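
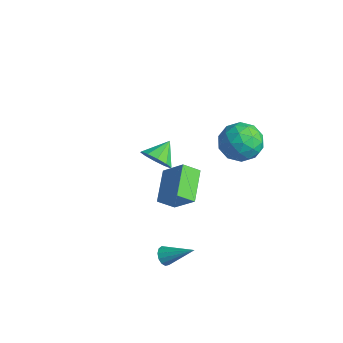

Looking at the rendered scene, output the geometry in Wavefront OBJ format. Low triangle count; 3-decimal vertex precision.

v -3.453 1.996 -1.545
v -2.544 2.025 -1.209
v -3.767 3.124 -0.795
v -2.566 2.353 -1.71
v -2.928 2.544 -2.149
v -3.49 2.526 -2.357
v -4.038 2.306 -2.254
v -4.363 1.967 -1.881
v -4.34 1.64 -1.379
v -3.979 1.448 -0.941
v -3.417 1.466 -0.733
v -2.869 1.687 -0.835
v 1.447 3.969 4.021
v 2.603 3.863 4.358
v 1.657 2.437 2.822
v 2.813 2.331 3.159
v 1.929 2.074 3.943
v 1.799 3.021 4.684
v 2.461 3.279 2.496
v 2.331 4.226 3.237
v 3.23 3.437 3.416
v 2.901 2.692 4.31
v 1.359 3.608 2.87
v 1.03 2.863 3.764
v 2.006 4.05 4.295
v 2.254 2.25 2.885
v 1.734 2.098 3.346
v 2.413 2.036 3.544
v 1.534 3.555 4.486
v 2.213 3.493 4.684
v 1.817 2.442 4.44
v 2.047 2.807 2.496
v 2.726 2.745 2.694
v 1.847 4.264 3.636
v 2.526 4.202 3.834
v 2.443 3.858 2.74
v 3.055 3.738 3.939
v 3.178 2.837 3.235
v 2.971 3.395 2.845
v 2.895 3.951 3.28
v 2.861 3.3 4.465
v 2.985 2.4 3.76
v 2.465 2.249 4.221
v 2.388 2.805 4.656
v 3.23 3.05 3.911
v 1.275 3.9 3.42
v 1.399 3 2.715
v 1.872 3.495 2.524
v 1.795 4.051 2.959
v 1.082 3.463 3.945
v 1.205 2.562 3.241
v 1.365 2.349 3.9
v 1.289 2.905 4.335
v 1.03 3.25 3.269
v 2.776 -1.924 -2.17
v 2.94 -1.645 -2.639
v 3.984 -1.016 -1.21
v 2.704 -1.471 -2.508
v 2.492 -1.44 -2.269
v 2.369 -1.563 -1.999
v 2.376 -1.801 -1.783
v 2.51 -2.078 -1.69
v 2.728 -2.305 -1.749
v 2.962 -2.412 -1.942
v 3.137 -2.364 -2.207
v 3.197 -2.176 -2.46
v 3.123 -1.908 -2.622
v -1.703 1.206 -0.644
v -0.526 1.601 0.576
v -1.304 2.004 -1.287
v -0.128 2.399 -0.067
v -0.432 -0.079 -1.453
v 0.744 0.316 -0.233
v -0.034 0.719 -2.096
v 1.143 1.114 -0.876
f 2 1 4
f 2 4 3
f 4 1 5
f 4 5 3
f 5 1 6
f 5 6 3
f 6 1 7
f 6 7 3
f 7 1 8
f 7 8 3
f 8 1 9
f 8 9 3
f 9 1 10
f 9 10 3
f 10 1 11
f 10 11 3
f 11 1 12
f 11 12 3
f 12 1 2
f 12 2 3
f 13 50 29
f 50 24 53
f 29 53 18
f 50 53 29
f 13 29 25
f 29 18 30
f 25 30 14
f 29 30 25
f 13 25 34
f 25 14 35
f 34 35 20
f 25 35 34
f 13 34 46
f 34 20 49
f 46 49 23
f 34 49 46
f 13 46 50
f 46 23 54
f 50 54 24
f 46 54 50
f 14 30 41
f 30 18 44
f 41 44 22
f 30 44 41
f 18 53 31
f 53 24 52
f 31 52 17
f 53 52 31
f 24 54 51
f 54 23 47
f 51 47 15
f 54 47 51
f 23 49 48
f 49 20 36
f 48 36 19
f 49 36 48
f 20 35 40
f 35 14 37
f 40 37 21
f 35 37 40
f 16 42 28
f 42 22 43
f 28 43 17
f 42 43 28
f 16 28 26
f 28 17 27
f 26 27 15
f 28 27 26
f 16 26 33
f 26 15 32
f 33 32 19
f 26 32 33
f 16 33 38
f 33 19 39
f 38 39 21
f 33 39 38
f 16 38 42
f 38 21 45
f 42 45 22
f 38 45 42
f 17 43 31
f 43 22 44
f 31 44 18
f 43 44 31
f 15 27 51
f 27 17 52
f 51 52 24
f 27 52 51
f 19 32 48
f 32 15 47
f 48 47 23
f 32 47 48
f 21 39 40
f 39 19 36
f 40 36 20
f 39 36 40
f 22 45 41
f 45 21 37
f 41 37 14
f 45 37 41
f 56 55 58
f 56 58 57
f 58 55 59
f 58 59 57
f 59 55 60
f 59 60 57
f 60 55 61
f 60 61 57
f 61 55 62
f 61 62 57
f 62 55 63
f 62 63 57
f 63 55 64
f 63 64 57
f 64 55 65
f 64 65 57
f 65 55 66
f 65 66 57
f 66 55 67
f 66 67 57
f 67 55 56
f 67 56 57
f 69 71 68
f 72 69 68
f 68 71 70
f 70 72 68
f 69 75 71
f 73 69 72
f 73 75 69
f 71 75 70
f 74 72 70
f 70 75 74
f 74 73 72
f 75 73 74



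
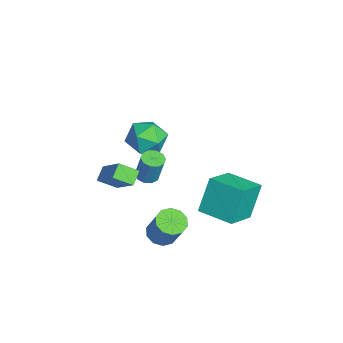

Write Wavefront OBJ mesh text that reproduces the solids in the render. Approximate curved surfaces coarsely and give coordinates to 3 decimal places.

v 1.551 -4.746 2.622
v 0.929 -4.377 3.106
v 1.683 -3.785 2.061
v 1.061 -3.417 2.545
v 3.019 -4.123 4.035
v 2.397 -3.755 4.519
v 3.151 -3.163 3.474
v 2.529 -2.794 3.958
v 0.886 -2.234 2.174
v 1.458 -2.458 2.09
v 1.785 -2.191 3.602
v 1.214 -1.966 3.686
v 1.468 -2.081 2.021
v 1.795 -1.814 3.533
v 1.255 -1.763 2.011
v 1.582 -1.495 3.523
v 0.902 -1.624 2.063
v 1.229 -1.356 3.575
v 0.542 -1.718 2.157
v 0.87 -1.451 3.669
v 0.315 -2.009 2.258
v 0.642 -1.742 3.77
v 0.305 -2.386 2.327
v 0.632 -2.119 3.839
v 0.518 -2.705 2.337
v 0.845 -2.437 3.849
v 0.871 -2.844 2.285
v 1.198 -2.576 3.797
v 1.23 -2.749 2.191
v 1.558 -2.482 3.703
v 1.458 -1.592 -1.941
v 2.039 -1.162 -2.349
v 2.923 -0.798 -0.707
v 2.342 -1.228 -0.299
v 1.664 -0.838 -2.219
v 2.548 -0.473 -0.577
v 1.21 -0.801 -1.983
v 2.094 -0.437 -0.341
v 0.851 -1.067 -1.731
v 1.735 -0.703 -0.089
v 0.724 -1.533 -1.559
v 1.608 -1.169 0.083
v 0.877 -2.022 -1.533
v 1.761 -1.658 0.109
v 1.252 -2.347 -1.663
v 2.136 -1.982 -0.021
v 1.706 -2.383 -1.899
v 2.59 -2.019 -0.257
v 2.065 -2.117 -2.151
v 2.949 -1.753 -0.509
v 2.192 -1.651 -2.323
v 3.076 -1.287 -0.681
v -4.56 -1.085 0.286
v -3.365 -1.057 0.195
v -4.415 -2.283 1.805
v -3.22 -2.255 1.714
v -3.818 -1.278 2.068
v -3.907 -0.538 1.13
v -3.873 -2.802 0.87
v -3.962 -2.062 -0.068
v -2.94 -2.118 0.556
v -2.906 -1.176 1.296
v -4.874 -2.164 0.704
v -4.84 -1.222 1.444
v -0.496 1.483 -1.867
v -1.167 2.152 0.019
v 0.774 2.948 -1.934
v 0.103 3.617 -0.049
v 0.937 0.283 -0.931
v 0.266 0.952 0.954
v 2.207 1.748 -0.999
v 1.536 2.417 0.887
f 2 4 1
f 5 2 1
f 1 4 3
f 3 5 1
f 2 8 4
f 6 2 5
f 6 8 2
f 4 8 3
f 7 5 3
f 3 8 7
f 7 6 5
f 8 6 7
f 10 9 13
f 10 13 11
f 11 13 14
f 11 14 12
f 13 9 15
f 13 15 14
f 14 15 16
f 14 16 12
f 15 9 17
f 15 17 16
f 16 17 18
f 16 18 12
f 17 9 19
f 17 19 18
f 18 19 20
f 18 20 12
f 19 9 21
f 19 21 20
f 20 21 22
f 20 22 12
f 21 9 23
f 21 23 22
f 22 23 24
f 22 24 12
f 23 9 25
f 23 25 24
f 24 25 26
f 24 26 12
f 25 9 27
f 25 27 26
f 26 27 28
f 26 28 12
f 27 9 29
f 27 29 28
f 28 29 30
f 28 30 12
f 29 9 10
f 29 10 30
f 30 10 11
f 30 11 12
f 32 31 35
f 32 35 33
f 33 35 36
f 33 36 34
f 35 31 37
f 35 37 36
f 36 37 38
f 36 38 34
f 37 31 39
f 37 39 38
f 38 39 40
f 38 40 34
f 39 31 41
f 39 41 40
f 40 41 42
f 40 42 34
f 41 31 43
f 41 43 42
f 42 43 44
f 42 44 34
f 43 31 45
f 43 45 44
f 44 45 46
f 44 46 34
f 45 31 47
f 45 47 46
f 46 47 48
f 46 48 34
f 47 31 49
f 47 49 48
f 48 49 50
f 48 50 34
f 49 31 51
f 49 51 50
f 50 51 52
f 50 52 34
f 51 31 32
f 51 32 52
f 52 32 33
f 52 33 34
f 53 64 58
f 53 58 54
f 53 54 60
f 53 60 63
f 53 63 64
f 54 58 62
f 58 64 57
f 64 63 55
f 63 60 59
f 60 54 61
f 56 62 57
f 56 57 55
f 56 55 59
f 56 59 61
f 56 61 62
f 57 62 58
f 55 57 64
f 59 55 63
f 61 59 60
f 62 61 54
f 66 68 65
f 69 66 65
f 65 68 67
f 67 69 65
f 66 72 68
f 70 66 69
f 70 72 66
f 68 72 67
f 71 69 67
f 67 72 71
f 71 70 69
f 72 70 71



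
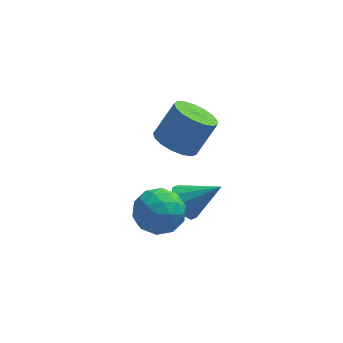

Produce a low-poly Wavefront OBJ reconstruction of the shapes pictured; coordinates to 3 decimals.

v 1.65 0.315 -3.486
v 2.228 -0.535 -3.546
v 3.129 -0.025 -2.073
v 2.55 0.825 -2.014
v 2.478 -0.203 -3.813
v 3.378 0.306 -2.34
v 2.537 0.247 -4.005
v 3.437 0.756 -2.532
v 2.393 0.712 -4.078
v 3.294 1.222 -2.606
v 2.079 1.087 -4.016
v 2.979 1.597 -2.543
v 1.667 1.285 -3.832
v 2.567 1.795 -2.359
v 1.25 1.261 -3.569
v 2.151 1.771 -2.097
v 0.925 1.02 -3.287
v 1.826 1.53 -1.815
v 0.767 0.618 -3.051
v 1.667 1.127 -1.578
v 0.81 0.146 -2.914
v 1.711 0.656 -1.442
v 1.046 -0.287 -2.909
v 1.946 0.223 -1.436
v 1.42 -0.582 -3.036
v 2.321 -0.072 -1.563
v 1.847 -0.671 -3.266
v 2.747 -0.162 -1.793
v -0.138 -3.328 -3.951
v 0.899 -3.094 -4.35
v 0.561 -4.686 -2.93
v 1.598 -4.452 -3.329
v 1.079 -3.72 -2.632
v 0.647 -2.881 -3.264
v 0.813 -4.899 -4.016
v 0.381 -4.06 -4.648
v 1.487 -4.065 -4.39
v 1.651 -3.336 -3.535
v -0.191 -4.444 -3.745
v -0.027 -3.715 -2.89
v 0.319 -3.092 -4.241
v 1.141 -4.688 -3.039
v 0.836 -4.258 -2.63
v 1.446 -4.12 -2.865
v 0.171 -2.967 -3.602
v 0.78 -2.829 -3.836
v 0.887 -3.197 -2.827
v 0.68 -4.951 -3.444
v 1.289 -4.813 -3.678
v 0.014 -3.66 -4.415
v 0.624 -3.522 -4.65
v 0.573 -4.583 -4.453
v 1.274 -3.525 -4.499
v 1.685 -4.323 -3.898
v 1.224 -4.586 -4.302
v 0.969 -4.093 -4.673
v 1.371 -3.097 -3.996
v 1.782 -3.895 -3.395
v 1.477 -3.465 -2.986
v 1.223 -2.971 -3.357
v 1.716 -3.667 -4.019
v -0.322 -3.885 -3.885
v 0.089 -4.683 -3.284
v 0.237 -4.809 -3.923
v -0.017 -4.315 -4.294
v -0.225 -3.457 -3.382
v 0.186 -4.255 -2.781
v 0.491 -3.687 -2.607
v 0.236 -3.194 -2.978
v -0.256 -4.113 -3.261
v 1.804 -2.907 -4.185
v 2.213 -2.289 -4.659
v 3.256 -3.033 -3.095
v 1.937 -2.041 -4.262
v 1.609 -2.123 -3.836
v 1.356 -2.505 -3.543
v 1.274 -3.041 -3.495
v 1.395 -3.526 -3.711
v 1.671 -3.774 -4.108
v 1.999 -3.691 -4.534
v 2.251 -3.309 -4.827
v 2.333 -2.774 -4.875
f 2 1 5
f 2 5 3
f 3 5 6
f 3 6 4
f 5 1 7
f 5 7 6
f 6 7 8
f 6 8 4
f 7 1 9
f 7 9 8
f 8 9 10
f 8 10 4
f 9 1 11
f 9 11 10
f 10 11 12
f 10 12 4
f 11 1 13
f 11 13 12
f 12 13 14
f 12 14 4
f 13 1 15
f 13 15 14
f 14 15 16
f 14 16 4
f 15 1 17
f 15 17 16
f 16 17 18
f 16 18 4
f 17 1 19
f 17 19 18
f 18 19 20
f 18 20 4
f 19 1 21
f 19 21 20
f 20 21 22
f 20 22 4
f 21 1 23
f 21 23 22
f 22 23 24
f 22 24 4
f 23 1 25
f 23 25 24
f 24 25 26
f 24 26 4
f 25 1 27
f 25 27 26
f 26 27 28
f 26 28 4
f 27 1 2
f 27 2 28
f 28 2 3
f 28 3 4
f 29 66 45
f 66 40 69
f 45 69 34
f 66 69 45
f 29 45 41
f 45 34 46
f 41 46 30
f 45 46 41
f 29 41 50
f 41 30 51
f 50 51 36
f 41 51 50
f 29 50 62
f 50 36 65
f 62 65 39
f 50 65 62
f 29 62 66
f 62 39 70
f 66 70 40
f 62 70 66
f 30 46 57
f 46 34 60
f 57 60 38
f 46 60 57
f 34 69 47
f 69 40 68
f 47 68 33
f 69 68 47
f 40 70 67
f 70 39 63
f 67 63 31
f 70 63 67
f 39 65 64
f 65 36 52
f 64 52 35
f 65 52 64
f 36 51 56
f 51 30 53
f 56 53 37
f 51 53 56
f 32 58 44
f 58 38 59
f 44 59 33
f 58 59 44
f 32 44 42
f 44 33 43
f 42 43 31
f 44 43 42
f 32 42 49
f 42 31 48
f 49 48 35
f 42 48 49
f 32 49 54
f 49 35 55
f 54 55 37
f 49 55 54
f 32 54 58
f 54 37 61
f 58 61 38
f 54 61 58
f 33 59 47
f 59 38 60
f 47 60 34
f 59 60 47
f 31 43 67
f 43 33 68
f 67 68 40
f 43 68 67
f 35 48 64
f 48 31 63
f 64 63 39
f 48 63 64
f 37 55 56
f 55 35 52
f 56 52 36
f 55 52 56
f 38 61 57
f 61 37 53
f 57 53 30
f 61 53 57
f 72 71 74
f 72 74 73
f 74 71 75
f 74 75 73
f 75 71 76
f 75 76 73
f 76 71 77
f 76 77 73
f 77 71 78
f 77 78 73
f 78 71 79
f 78 79 73
f 79 71 80
f 79 80 73
f 80 71 81
f 80 81 73
f 81 71 82
f 81 82 73
f 82 71 72
f 82 72 73



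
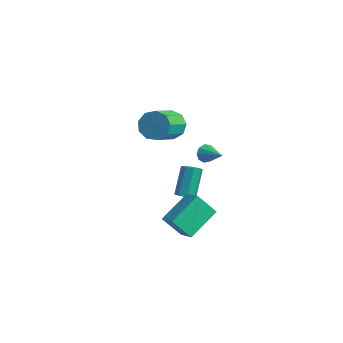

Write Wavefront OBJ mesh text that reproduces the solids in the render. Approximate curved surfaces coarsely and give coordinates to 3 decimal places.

v -1.471 1.812 1.657
v -1.276 1.547 1.144
v -0.169 1.908 2.103
v -1.29 1.961 1.094
v -1.388 2.306 1.308
v -1.526 2.419 1.686
v -1.638 2.249 2.05
v -1.672 1.874 2.23
v -1.612 1.47 2.142
v -1.487 1.227 1.828
v -1.354 1.257 1.433
v -4.342 1.526 2.555
v -4.019 2.072 3.289
v -3.275 0.521 4.118
v -3.598 -0.026 3.385
v -4.63 1.851 3.423
v -3.886 0.3 4.252
v -5.106 1.478 3.151
v -4.362 -0.074 3.98
v -5.225 1.127 2.601
v -4.481 -0.425 3.43
v -4.93 0.962 2.029
v -4.187 -0.589 2.858
v -4.361 1.062 1.704
v -3.617 -0.49 2.533
v -3.782 1.378 1.777
v -3.038 -0.173 2.606
v -3.466 1.764 2.215
v -2.722 0.212 3.044
v -3.559 2.038 2.812
v -2.815 0.486 3.641
v 1.396 -1.543 1.138
v 1.681 -1.079 1.007
v 1.23 -0.354 2.591
v 0.944 -0.817 2.722
v 1.272 -1.06 0.882
v 0.82 -0.335 2.466
v 0.935 -1.324 0.907
v 0.483 -0.599 2.491
v 0.868 -1.716 1.067
v 0.416 -0.991 2.651
v 1.11 -2.006 1.269
v 0.659 -1.281 2.853
v 1.52 -2.025 1.394
v 1.068 -1.3 2.978
v 1.857 -1.761 1.369
v 1.405 -1.036 2.953
v 1.924 -1.369 1.209
v 1.472 -0.644 2.793
v 1.937 -3.346 0.395
v 1.65 -1.604 1.457
v 2.437 -2.534 -0.801
v 2.151 -0.792 0.26
v 2.909 -3.408 0.76
v 2.623 -1.666 1.821
v 3.41 -2.596 -0.437
v 3.123 -0.854 0.625
f 2 1 4
f 2 4 3
f 4 1 5
f 4 5 3
f 5 1 6
f 5 6 3
f 6 1 7
f 6 7 3
f 7 1 8
f 7 8 3
f 8 1 9
f 8 9 3
f 9 1 10
f 9 10 3
f 10 1 11
f 10 11 3
f 11 1 2
f 11 2 3
f 13 12 16
f 13 16 14
f 14 16 17
f 14 17 15
f 16 12 18
f 16 18 17
f 17 18 19
f 17 19 15
f 18 12 20
f 18 20 19
f 19 20 21
f 19 21 15
f 20 12 22
f 20 22 21
f 21 22 23
f 21 23 15
f 22 12 24
f 22 24 23
f 23 24 25
f 23 25 15
f 24 12 26
f 24 26 25
f 25 26 27
f 25 27 15
f 26 12 28
f 26 28 27
f 27 28 29
f 27 29 15
f 28 12 30
f 28 30 29
f 29 30 31
f 29 31 15
f 30 12 13
f 30 13 31
f 31 13 14
f 31 14 15
f 33 32 36
f 33 36 34
f 34 36 37
f 34 37 35
f 36 32 38
f 36 38 37
f 37 38 39
f 37 39 35
f 38 32 40
f 38 40 39
f 39 40 41
f 39 41 35
f 40 32 42
f 40 42 41
f 41 42 43
f 41 43 35
f 42 32 44
f 42 44 43
f 43 44 45
f 43 45 35
f 44 32 46
f 44 46 45
f 45 46 47
f 45 47 35
f 46 32 48
f 46 48 47
f 47 48 49
f 47 49 35
f 48 32 33
f 48 33 49
f 49 33 34
f 49 34 35
f 51 53 50
f 54 51 50
f 50 53 52
f 52 54 50
f 51 57 53
f 55 51 54
f 55 57 51
f 53 57 52
f 56 54 52
f 52 57 56
f 56 55 54
f 57 55 56



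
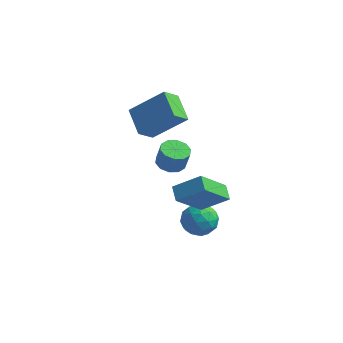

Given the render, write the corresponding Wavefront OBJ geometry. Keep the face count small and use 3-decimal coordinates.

v 2.075 -1.006 -0.023
v 1.471 -2.336 1.472
v 3.243 -0.588 0.82
v 2.64 -1.918 2.315
v 2.52 -1.582 -0.355
v 1.917 -2.912 1.14
v 3.689 -1.164 0.488
v 3.085 -2.494 1.983
v -0.902 2.543 -1.549
v -0.184 2.572 -1.728
v 0.079 2.567 -0.67
v -0.638 2.537 -0.491
v -0.338 3.001 -1.687
v -0.074 2.996 -0.63
v -0.706 3.255 -1.594
v -0.443 3.25 -0.536
v -1.15 3.237 -1.483
v -0.886 3.231 -0.426
v -1.499 2.954 -1.398
v -1.235 2.948 -0.34
v -1.619 2.513 -1.37
v -1.356 2.508 -0.312
v -1.466 2.084 -1.41
v -1.202 2.079 -0.353
v -1.097 1.83 -1.504
v -0.834 1.825 -0.446
v -0.654 1.849 -1.614
v -0.39 1.843 -0.557
v -0.305 2.132 -1.7
v -0.041 2.126 -0.642
v 2.11 -0.011 -1.829
v 2.764 -0.491 -2.251
v 1.496 -1.269 -1.349
v 2.15 -1.749 -1.771
v 2.357 -1.239 -1.041
v 2.736 -0.461 -1.337
v 1.524 -1.299 -2.263
v 1.903 -0.521 -2.559
v 2.402 -1.287 -2.519
v 2.917 -1.25 -1.764
v 1.343 -0.51 -1.836
v 1.858 -0.473 -1.081
v 2.491 -0.14 -2.082
v 1.769 -1.62 -1.518
v 1.891 -1.32 -1.089
v 2.275 -1.602 -1.337
v 2.474 -0.123 -1.545
v 2.859 -0.405 -1.793
v 2.62 -0.845 -1.082
v 1.401 -1.355 -1.807
v 1.786 -1.637 -2.055
v 1.985 -0.158 -2.263
v 2.369 -0.44 -2.511
v 1.64 -0.915 -2.518
v 2.662 -0.89 -2.488
v 2.302 -1.63 -2.206
v 1.934 -1.365 -2.495
v 2.157 -0.908 -2.669
v 2.965 -0.869 -2.044
v 2.604 -1.608 -1.762
v 2.726 -1.309 -1.333
v 2.949 -0.851 -1.507
v 2.752 -1.337 -2.202
v 1.656 -0.152 -1.838
v 1.295 -0.891 -1.556
v 1.311 -0.909 -2.093
v 1.534 -0.451 -2.267
v 1.958 -0.13 -1.394
v 1.598 -0.87 -1.112
v 2.103 -0.852 -0.931
v 2.326 -0.395 -1.105
v 1.508 -0.423 -1.398
v -2.389 2.219 0.28
v -3.38 3.231 0.908
v -2.045 3.025 -0.48
v -3.037 4.038 0.148
v -0.863 2.862 1.652
v -1.855 3.875 2.28
v -0.52 3.669 0.892
v -1.511 4.681 1.52
f 2 4 1
f 5 2 1
f 1 4 3
f 3 5 1
f 2 8 4
f 6 2 5
f 6 8 2
f 4 8 3
f 7 5 3
f 3 8 7
f 7 6 5
f 8 6 7
f 10 9 13
f 10 13 11
f 11 13 14
f 11 14 12
f 13 9 15
f 13 15 14
f 14 15 16
f 14 16 12
f 15 9 17
f 15 17 16
f 16 17 18
f 16 18 12
f 17 9 19
f 17 19 18
f 18 19 20
f 18 20 12
f 19 9 21
f 19 21 20
f 20 21 22
f 20 22 12
f 21 9 23
f 21 23 22
f 22 23 24
f 22 24 12
f 23 9 25
f 23 25 24
f 24 25 26
f 24 26 12
f 25 9 27
f 25 27 26
f 26 27 28
f 26 28 12
f 27 9 29
f 27 29 28
f 28 29 30
f 28 30 12
f 29 9 10
f 29 10 30
f 30 10 11
f 30 11 12
f 31 68 47
f 68 42 71
f 47 71 36
f 68 71 47
f 31 47 43
f 47 36 48
f 43 48 32
f 47 48 43
f 31 43 52
f 43 32 53
f 52 53 38
f 43 53 52
f 31 52 64
f 52 38 67
f 64 67 41
f 52 67 64
f 31 64 68
f 64 41 72
f 68 72 42
f 64 72 68
f 32 48 59
f 48 36 62
f 59 62 40
f 48 62 59
f 36 71 49
f 71 42 70
f 49 70 35
f 71 70 49
f 42 72 69
f 72 41 65
f 69 65 33
f 72 65 69
f 41 67 66
f 67 38 54
f 66 54 37
f 67 54 66
f 38 53 58
f 53 32 55
f 58 55 39
f 53 55 58
f 34 60 46
f 60 40 61
f 46 61 35
f 60 61 46
f 34 46 44
f 46 35 45
f 44 45 33
f 46 45 44
f 34 44 51
f 44 33 50
f 51 50 37
f 44 50 51
f 34 51 56
f 51 37 57
f 56 57 39
f 51 57 56
f 34 56 60
f 56 39 63
f 60 63 40
f 56 63 60
f 35 61 49
f 61 40 62
f 49 62 36
f 61 62 49
f 33 45 69
f 45 35 70
f 69 70 42
f 45 70 69
f 37 50 66
f 50 33 65
f 66 65 41
f 50 65 66
f 39 57 58
f 57 37 54
f 58 54 38
f 57 54 58
f 40 63 59
f 63 39 55
f 59 55 32
f 63 55 59
f 74 76 73
f 77 74 73
f 73 76 75
f 75 77 73
f 74 80 76
f 78 74 77
f 78 80 74
f 76 80 75
f 79 77 75
f 75 80 79
f 79 78 77
f 80 78 79



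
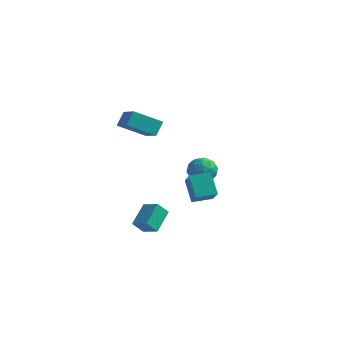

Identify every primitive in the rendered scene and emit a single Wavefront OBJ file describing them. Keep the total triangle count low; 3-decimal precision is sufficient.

v -0.035 -0.318 -1.761
v 0.749 -1.173 -0.779
v -0.83 0.314 -0.576
v -0.046 -0.542 0.406
v 0.806 0.562 -1.666
v 1.59 -0.294 -0.684
v 0.011 1.193 -0.481
v 0.795 0.338 0.501
v -1.662 -2.371 -2.934
v -1.76 -1.028 -2.069
v -2.69 -2.185 -3.339
v -2.787 -0.842 -2.474
v -1.273 -1.858 -3.686
v -1.37 -0.515 -2.821
v -2.3 -1.672 -4.091
v -2.398 -0.329 -3.226
v -4.064 -1.486 3.637
v -4.03 -0.829 4.417
v -2.843 -0.479 2.737
v -2.81 0.177 3.517
v -2.87 -2.337 4.303
v -2.837 -1.681 5.083
v -1.65 -1.331 3.403
v -1.616 -0.674 4.183
v -1.251 1.754 0.194
v -0.54 2.339 0.283
v -0.46 0.941 -0.783
v 0.251 1.526 -0.694
v 0.014 0.975 0.011
v -0.475 1.477 0.614
v -0.525 1.803 -1.114
v -1.014 2.305 -0.511
v -0.091 2.369 -0.525
v 0.242 1.857 0.17
v -1.242 1.423 -0.67
v -0.909 0.911 0.025
v -0.965 2.118 0.324
v -0.035 1.162 -0.824
v -0.174 0.838 -0.41
v 0.244 1.182 -0.358
v -0.927 1.611 0.519
v -0.509 1.955 0.572
v -0.183 1.153 0.411
v -0.491 1.325 -1.072
v -0.073 1.669 -1.019
v -1.244 2.098 -0.142
v -0.826 2.442 -0.09
v -0.817 2.127 -0.911
v -0.283 2.479 -0.098
v 0.182 2.001 -0.673
v -0.274 2.164 -0.92
v -0.562 2.459 -0.565
v -0.087 2.179 0.31
v 0.378 1.701 -0.264
v 0.238 1.377 0.15
v -0.049 1.672 0.505
v 0.177 2.196 -0.165
v -1.378 1.579 -0.236
v -0.913 1.101 -0.81
v -0.951 1.608 -1.005
v -1.238 1.903 -0.65
v -1.182 1.279 0.173
v -0.717 0.801 -0.402
v -0.438 0.821 0.065
v -0.726 1.116 0.42
v -1.177 1.084 -0.335
f 2 4 1
f 5 2 1
f 1 4 3
f 3 5 1
f 2 8 4
f 6 2 5
f 6 8 2
f 4 8 3
f 7 5 3
f 3 8 7
f 7 6 5
f 8 6 7
f 10 12 9
f 13 10 9
f 9 12 11
f 11 13 9
f 10 16 12
f 14 10 13
f 14 16 10
f 12 16 11
f 15 13 11
f 11 16 15
f 15 14 13
f 16 14 15
f 18 20 17
f 21 18 17
f 17 20 19
f 19 21 17
f 18 24 20
f 22 18 21
f 22 24 18
f 20 24 19
f 23 21 19
f 19 24 23
f 23 22 21
f 24 22 23
f 25 62 41
f 62 36 65
f 41 65 30
f 62 65 41
f 25 41 37
f 41 30 42
f 37 42 26
f 41 42 37
f 25 37 46
f 37 26 47
f 46 47 32
f 37 47 46
f 25 46 58
f 46 32 61
f 58 61 35
f 46 61 58
f 25 58 62
f 58 35 66
f 62 66 36
f 58 66 62
f 26 42 53
f 42 30 56
f 53 56 34
f 42 56 53
f 30 65 43
f 65 36 64
f 43 64 29
f 65 64 43
f 36 66 63
f 66 35 59
f 63 59 27
f 66 59 63
f 35 61 60
f 61 32 48
f 60 48 31
f 61 48 60
f 32 47 52
f 47 26 49
f 52 49 33
f 47 49 52
f 28 54 40
f 54 34 55
f 40 55 29
f 54 55 40
f 28 40 38
f 40 29 39
f 38 39 27
f 40 39 38
f 28 38 45
f 38 27 44
f 45 44 31
f 38 44 45
f 28 45 50
f 45 31 51
f 50 51 33
f 45 51 50
f 28 50 54
f 50 33 57
f 54 57 34
f 50 57 54
f 29 55 43
f 55 34 56
f 43 56 30
f 55 56 43
f 27 39 63
f 39 29 64
f 63 64 36
f 39 64 63
f 31 44 60
f 44 27 59
f 60 59 35
f 44 59 60
f 33 51 52
f 51 31 48
f 52 48 32
f 51 48 52
f 34 57 53
f 57 33 49
f 53 49 26
f 57 49 53



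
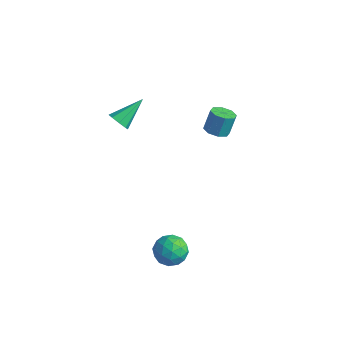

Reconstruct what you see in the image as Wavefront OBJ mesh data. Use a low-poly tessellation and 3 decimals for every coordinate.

v -0.61 3.594 0.703
v -0.028 3.11 0.893
v -0.009 3.642 2.187
v -0.59 4.126 1.997
v 0.169 3.63 0.676
v 0.189 4.162 1.971
v -0.09 4.129 0.475
v -0.07 4.661 1.769
v -0.654 4.314 0.407
v -0.634 4.847 1.702
v -1.191 4.078 0.513
v -1.172 4.61 1.807
v -1.389 3.558 0.729
v -1.369 4.09 2.024
v -1.13 3.059 0.931
v -1.11 3.591 2.225
v -0.566 2.873 0.998
v -0.546 3.406 2.293
v 2.876 -2.669 -2.193
v 3.741 -3.163 -2.495
v 1.939 -3.837 -2.965
v 2.804 -4.331 -3.267
v 2.537 -4.317 -2.261
v 3.116 -3.595 -1.784
v 2.564 -3.405 -3.676
v 3.143 -2.683 -3.199
v 3.548 -3.618 -3.411
v 3.531 -4.182 -2.537
v 2.149 -2.818 -2.923
v 2.132 -3.382 -2.049
v 3.39 -2.813 -2.277
v 2.29 -4.187 -3.183
v 2.132 -4.178 -2.592
v 2.641 -4.469 -2.769
v 3.023 -3.067 -1.859
v 3.531 -3.358 -2.036
v 2.824 -4.036 -1.898
v 2.149 -3.642 -3.424
v 2.657 -3.933 -3.601
v 3.039 -2.531 -2.691
v 3.548 -2.822 -2.868
v 2.856 -2.964 -3.562
v 3.786 -3.371 -2.992
v 3.235 -4.058 -3.446
v 3.094 -3.513 -3.687
v 3.435 -3.089 -3.406
v 3.776 -3.703 -2.478
v 3.225 -4.389 -2.932
v 3.068 -4.381 -2.34
v 3.408 -3.957 -2.06
v 3.663 -3.97 -3.017
v 2.455 -2.611 -2.528
v 1.904 -3.297 -2.982
v 2.272 -3.043 -3.4
v 2.612 -2.619 -3.12
v 2.445 -2.942 -2.014
v 1.894 -3.629 -2.468
v 2.245 -3.911 -2.054
v 2.586 -3.487 -1.773
v 2.017 -3.03 -2.443
v -3.931 -0.862 2.27
v -3.22 -0.974 2.3
v -3.709 0.842 3.37
v -3.369 -0.672 1.863
v -3.846 -0.482 1.664
v -4.374 -0.514 1.821
v -4.642 -0.75 2.241
v -4.494 -1.051 2.678
v -4.016 -1.242 2.876
v -3.489 -1.21 2.719
f 2 1 5
f 2 5 3
f 3 5 6
f 3 6 4
f 5 1 7
f 5 7 6
f 6 7 8
f 6 8 4
f 7 1 9
f 7 9 8
f 8 9 10
f 8 10 4
f 9 1 11
f 9 11 10
f 10 11 12
f 10 12 4
f 11 1 13
f 11 13 12
f 12 13 14
f 12 14 4
f 13 1 15
f 13 15 14
f 14 15 16
f 14 16 4
f 15 1 17
f 15 17 16
f 16 17 18
f 16 18 4
f 17 1 2
f 17 2 18
f 18 2 3
f 18 3 4
f 19 56 35
f 56 30 59
f 35 59 24
f 56 59 35
f 19 35 31
f 35 24 36
f 31 36 20
f 35 36 31
f 19 31 40
f 31 20 41
f 40 41 26
f 31 41 40
f 19 40 52
f 40 26 55
f 52 55 29
f 40 55 52
f 19 52 56
f 52 29 60
f 56 60 30
f 52 60 56
f 20 36 47
f 36 24 50
f 47 50 28
f 36 50 47
f 24 59 37
f 59 30 58
f 37 58 23
f 59 58 37
f 30 60 57
f 60 29 53
f 57 53 21
f 60 53 57
f 29 55 54
f 55 26 42
f 54 42 25
f 55 42 54
f 26 41 46
f 41 20 43
f 46 43 27
f 41 43 46
f 22 48 34
f 48 28 49
f 34 49 23
f 48 49 34
f 22 34 32
f 34 23 33
f 32 33 21
f 34 33 32
f 22 32 39
f 32 21 38
f 39 38 25
f 32 38 39
f 22 39 44
f 39 25 45
f 44 45 27
f 39 45 44
f 22 44 48
f 44 27 51
f 48 51 28
f 44 51 48
f 23 49 37
f 49 28 50
f 37 50 24
f 49 50 37
f 21 33 57
f 33 23 58
f 57 58 30
f 33 58 57
f 25 38 54
f 38 21 53
f 54 53 29
f 38 53 54
f 27 45 46
f 45 25 42
f 46 42 26
f 45 42 46
f 28 51 47
f 51 27 43
f 47 43 20
f 51 43 47
f 62 61 64
f 62 64 63
f 64 61 65
f 64 65 63
f 65 61 66
f 65 66 63
f 66 61 67
f 66 67 63
f 67 61 68
f 67 68 63
f 68 61 69
f 68 69 63
f 69 61 70
f 69 70 63
f 70 61 62
f 70 62 63



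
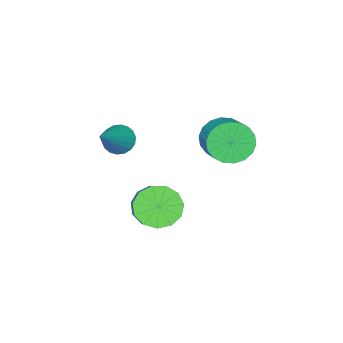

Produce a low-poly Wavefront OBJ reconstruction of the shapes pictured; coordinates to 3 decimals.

v 1.514 -3.626 2.424
v 1.993 -3.984 1.989
v 3.146 -3.134 3.816
v 2.002 -3.677 1.87
v 1.914 -3.36 1.861
v 1.747 -3.096 1.964
v 1.533 -2.936 2.158
v 1.316 -2.913 2.404
v 1.138 -3.032 2.655
v 1.035 -3.268 2.86
v 1.026 -3.575 2.979
v 1.114 -3.892 2.988
v 1.282 -4.157 2.885
v 1.495 -4.316 2.691
v 1.712 -4.339 2.445
v 1.89 -4.221 2.194
v 0.18 -2.83 -2.249
v 1.012 -2.902 -2.901
v 2.093 -1.802 -1.643
v 1.26 -1.73 -0.991
v 0.709 -2.414 -3.068
v 1.79 -1.314 -1.81
v 0.239 -2.059 -2.974
v 1.32 -0.959 -1.716
v -0.251 -1.948 -2.65
v 0.83 -0.848 -1.392
v -0.604 -2.117 -2.199
v 0.477 -1.018 -0.941
v -0.708 -2.513 -1.764
v 0.373 -1.413 -0.506
v -0.53 -3.009 -1.482
v 0.551 -1.909 -0.224
v -0.127 -3.448 -1.445
v 0.954 -2.349 -0.187
v 0.373 -3.691 -1.662
v 1.454 -2.592 -0.404
v 0.812 -3.661 -2.066
v 1.893 -2.561 -0.808
v 1.05 -3.366 -2.528
v 2.131 -2.267 -1.27
v -2.874 -1.732 0.937
v -2.379 -2.47 1.516
v -1.592 -1.407 2.201
v -2.086 -0.668 1.623
v -2.102 -2.431 1.136
v -1.315 -1.367 1.821
v -1.977 -2.253 0.717
v -1.19 -1.19 1.402
v -2.03 -1.972 0.342
v -1.243 -0.909 1.027
v -2.25 -1.644 0.085
v -1.463 -0.58 0.77
v -2.594 -1.333 -0.004
v -1.806 -0.269 0.681
v -2.992 -1.101 0.094
v -2.205 -0.037 0.779
v -3.368 -0.993 0.359
v -2.581 0.07 1.044
v -3.645 -1.033 0.739
v -2.858 0.031 1.424
v -3.77 -1.21 1.158
v -2.983 -0.147 1.843
v -3.717 -1.491 1.533
v -2.93 -0.428 2.218
v -3.497 -1.82 1.79
v -2.71 -0.756 2.475
v -3.154 -2.131 1.879
v -2.366 -1.067 2.564
v -2.755 -2.363 1.781
v -1.968 -1.299 2.466
f 2 1 4
f 2 4 3
f 4 1 5
f 4 5 3
f 5 1 6
f 5 6 3
f 6 1 7
f 6 7 3
f 7 1 8
f 7 8 3
f 8 1 9
f 8 9 3
f 9 1 10
f 9 10 3
f 10 1 11
f 10 11 3
f 11 1 12
f 11 12 3
f 12 1 13
f 12 13 3
f 13 1 14
f 13 14 3
f 14 1 15
f 14 15 3
f 15 1 16
f 15 16 3
f 16 1 2
f 16 2 3
f 18 17 21
f 18 21 19
f 19 21 22
f 19 22 20
f 21 17 23
f 21 23 22
f 22 23 24
f 22 24 20
f 23 17 25
f 23 25 24
f 24 25 26
f 24 26 20
f 25 17 27
f 25 27 26
f 26 27 28
f 26 28 20
f 27 17 29
f 27 29 28
f 28 29 30
f 28 30 20
f 29 17 31
f 29 31 30
f 30 31 32
f 30 32 20
f 31 17 33
f 31 33 32
f 32 33 34
f 32 34 20
f 33 17 35
f 33 35 34
f 34 35 36
f 34 36 20
f 35 17 37
f 35 37 36
f 36 37 38
f 36 38 20
f 37 17 39
f 37 39 38
f 38 39 40
f 38 40 20
f 39 17 18
f 39 18 40
f 40 18 19
f 40 19 20
f 42 41 45
f 42 45 43
f 43 45 46
f 43 46 44
f 45 41 47
f 45 47 46
f 46 47 48
f 46 48 44
f 47 41 49
f 47 49 48
f 48 49 50
f 48 50 44
f 49 41 51
f 49 51 50
f 50 51 52
f 50 52 44
f 51 41 53
f 51 53 52
f 52 53 54
f 52 54 44
f 53 41 55
f 53 55 54
f 54 55 56
f 54 56 44
f 55 41 57
f 55 57 56
f 56 57 58
f 56 58 44
f 57 41 59
f 57 59 58
f 58 59 60
f 58 60 44
f 59 41 61
f 59 61 60
f 60 61 62
f 60 62 44
f 61 41 63
f 61 63 62
f 62 63 64
f 62 64 44
f 63 41 65
f 63 65 64
f 64 65 66
f 64 66 44
f 65 41 67
f 65 67 66
f 66 67 68
f 66 68 44
f 67 41 69
f 67 69 68
f 68 69 70
f 68 70 44
f 69 41 42
f 69 42 70
f 70 42 43
f 70 43 44



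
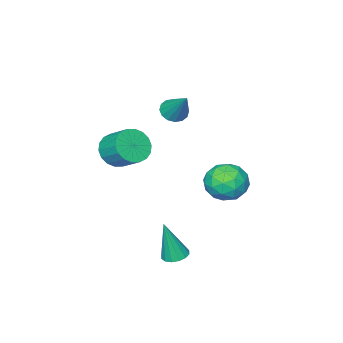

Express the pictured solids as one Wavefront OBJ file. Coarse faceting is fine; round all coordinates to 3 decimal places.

v -2.473 -3.112 2.881
v -2.15 -2.695 2.436
v -2.127 -1.888 4.279
v -2.491 -2.591 2.429
v -2.828 -2.626 2.543
v -3.07 -2.792 2.748
v -3.151 -3.043 2.989
v -3.051 -3.313 3.2
v -2.796 -3.529 3.326
v -2.455 -3.633 3.333
v -2.118 -3.598 3.219
v -1.877 -3.433 3.014
v -1.795 -3.181 2.774
v -1.895 -2.912 2.562
v 2.903 2.935 -1.25
v 3.404 3.277 -1.313
v 3.317 2.685 0.67
v 3.175 3.481 -1.238
v 2.873 3.538 -1.165
v 2.58 3.434 -1.115
v 2.372 3.196 -1.102
v 2.307 2.888 -1.128
v 2.402 2.593 -1.187
v 2.631 2.389 -1.263
v 2.933 2.332 -1.335
v 3.227 2.436 -1.385
v 3.434 2.674 -1.398
v 3.499 2.982 -1.372
v 2.596 -1.092 3.142
v 3.237 -1.442 3.667
v 3.225 -0.359 4.404
v 2.584 -0.008 3.878
v 3.448 -1.248 3.387
v 3.435 -0.165 4.124
v 3.49 -1.024 3.058
v 3.477 0.059 3.795
v 3.355 -0.813 2.745
v 3.342 0.27 3.482
v 3.07 -0.657 2.511
v 3.057 0.426 3.248
v 2.691 -0.587 2.402
v 2.678 0.496 3.139
v 2.293 -0.617 2.439
v 2.28 0.466 3.176
v 1.955 -0.741 2.616
v 1.943 0.342 3.353
v 1.745 -0.935 2.896
v 1.732 0.148 3.633
v 1.703 -1.159 3.225
v 1.69 -0.076 3.962
v 1.838 -1.37 3.538
v 1.825 -0.287 4.275
v 2.123 -1.526 3.772
v 2.11 -0.443 4.509
v 2.502 -1.596 3.881
v 2.489 -0.513 4.618
v 2.9 -1.566 3.844
v 2.887 -0.483 4.581
v -2.329 1.916 0.382
v -1.335 1.931 -0.022
v -2.125 0.249 0.822
v -1.131 0.264 0.418
v -1.356 0.817 1.309
v -1.482 1.847 1.037
v -1.978 0.333 -0.237
v -2.104 1.363 -0.509
v -1.118 0.953 -0.405
v -0.734 1.252 0.551
v -2.726 0.928 0.249
v -2.342 1.227 1.205
v -1.85 2.069 0.142
v -1.61 0.111 0.658
v -1.743 0.435 1.182
v -1.159 0.444 0.945
v -1.936 2.02 0.764
v -1.352 2.029 0.527
v -1.365 1.374 1.309
v -2.108 0.151 0.273
v -1.524 0.16 0.036
v -2.301 1.736 -0.145
v -1.717 1.745 -0.382
v -2.095 0.806 -0.509
v -1.138 1.503 -0.321
v -1.019 0.524 -0.062
v -1.516 0.564 -0.447
v -1.59 1.17 -0.607
v -0.913 1.679 0.241
v -0.793 0.7 0.499
v -0.925 1.025 1.023
v -0.999 1.63 0.863
v -0.785 1.104 0.016
v -2.667 1.48 0.301
v -2.547 0.501 0.559
v -2.461 0.55 -0.063
v -2.535 1.155 -0.223
v -2.441 1.656 0.862
v -2.322 0.677 1.121
v -1.87 1.01 1.407
v -1.944 1.616 1.247
v -2.675 1.076 0.784
f 2 1 4
f 2 4 3
f 4 1 5
f 4 5 3
f 5 1 6
f 5 6 3
f 6 1 7
f 6 7 3
f 7 1 8
f 7 8 3
f 8 1 9
f 8 9 3
f 9 1 10
f 9 10 3
f 10 1 11
f 10 11 3
f 11 1 12
f 11 12 3
f 12 1 13
f 12 13 3
f 13 1 14
f 13 14 3
f 14 1 2
f 14 2 3
f 16 15 18
f 16 18 17
f 18 15 19
f 18 19 17
f 19 15 20
f 19 20 17
f 20 15 21
f 20 21 17
f 21 15 22
f 21 22 17
f 22 15 23
f 22 23 17
f 23 15 24
f 23 24 17
f 24 15 25
f 24 25 17
f 25 15 26
f 25 26 17
f 26 15 27
f 26 27 17
f 27 15 28
f 27 28 17
f 28 15 16
f 28 16 17
f 30 29 33
f 30 33 31
f 31 33 34
f 31 34 32
f 33 29 35
f 33 35 34
f 34 35 36
f 34 36 32
f 35 29 37
f 35 37 36
f 36 37 38
f 36 38 32
f 37 29 39
f 37 39 38
f 38 39 40
f 38 40 32
f 39 29 41
f 39 41 40
f 40 41 42
f 40 42 32
f 41 29 43
f 41 43 42
f 42 43 44
f 42 44 32
f 43 29 45
f 43 45 44
f 44 45 46
f 44 46 32
f 45 29 47
f 45 47 46
f 46 47 48
f 46 48 32
f 47 29 49
f 47 49 48
f 48 49 50
f 48 50 32
f 49 29 51
f 49 51 50
f 50 51 52
f 50 52 32
f 51 29 53
f 51 53 52
f 52 53 54
f 52 54 32
f 53 29 55
f 53 55 54
f 54 55 56
f 54 56 32
f 55 29 57
f 55 57 56
f 56 57 58
f 56 58 32
f 57 29 30
f 57 30 58
f 58 30 31
f 58 31 32
f 59 96 75
f 96 70 99
f 75 99 64
f 96 99 75
f 59 75 71
f 75 64 76
f 71 76 60
f 75 76 71
f 59 71 80
f 71 60 81
f 80 81 66
f 71 81 80
f 59 80 92
f 80 66 95
f 92 95 69
f 80 95 92
f 59 92 96
f 92 69 100
f 96 100 70
f 92 100 96
f 60 76 87
f 76 64 90
f 87 90 68
f 76 90 87
f 64 99 77
f 99 70 98
f 77 98 63
f 99 98 77
f 70 100 97
f 100 69 93
f 97 93 61
f 100 93 97
f 69 95 94
f 95 66 82
f 94 82 65
f 95 82 94
f 66 81 86
f 81 60 83
f 86 83 67
f 81 83 86
f 62 88 74
f 88 68 89
f 74 89 63
f 88 89 74
f 62 74 72
f 74 63 73
f 72 73 61
f 74 73 72
f 62 72 79
f 72 61 78
f 79 78 65
f 72 78 79
f 62 79 84
f 79 65 85
f 84 85 67
f 79 85 84
f 62 84 88
f 84 67 91
f 88 91 68
f 84 91 88
f 63 89 77
f 89 68 90
f 77 90 64
f 89 90 77
f 61 73 97
f 73 63 98
f 97 98 70
f 73 98 97
f 65 78 94
f 78 61 93
f 94 93 69
f 78 93 94
f 67 85 86
f 85 65 82
f 86 82 66
f 85 82 86
f 68 91 87
f 91 67 83
f 87 83 60
f 91 83 87



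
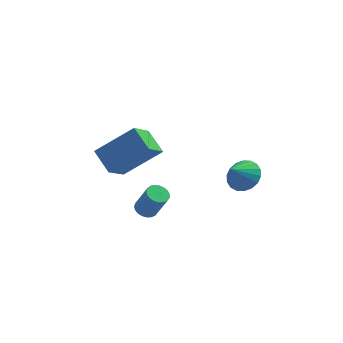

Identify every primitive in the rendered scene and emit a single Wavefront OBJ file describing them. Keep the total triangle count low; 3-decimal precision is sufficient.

v 1.546 -0.981 2.95
v 2.068 -0.707 3.476
v 0.994 -1.539 3.79
v 1.819 -0.459 3.476
v 1.516 -0.314 3.372
v 1.219 -0.302 3.185
v 0.986 -0.424 2.951
v 0.865 -0.657 2.717
v 0.879 -0.953 2.529
v 1.024 -1.256 2.424
v 1.274 -1.504 2.424
v 1.577 -1.648 2.527
v 1.874 -1.66 2.715
v 2.107 -1.538 2.949
v 2.228 -1.306 3.183
v 2.214 -1.009 3.371
v -4.146 2.87 1.242
v -4.689 1.823 2.185
v -2.487 3.169 2.529
v -3.03 2.122 3.472
v -3.49 1.958 0.608
v -4.033 0.911 1.551
v -1.831 2.257 1.895
v -2.374 1.21 2.838
v -2.409 -0.773 0.601
v -1.949 -0.613 0.447
v -1.432 -0.926 1.665
v -1.891 -1.087 1.819
v -2.033 -0.436 0.528
v -1.516 -0.749 1.747
v -2.182 -0.317 0.622
v -1.665 -0.63 1.84
v -2.37 -0.277 0.712
v -1.853 -0.59 1.93
v -2.564 -0.323 0.783
v -2.047 -0.636 2.001
v -2.732 -0.447 0.822
v -2.215 -0.76 2.04
v -2.844 -0.627 0.823
v -2.326 -0.94 2.041
v -2.88 -0.833 0.786
v -2.363 -1.146 2.004
v -2.835 -1.028 0.717
v -2.318 -1.341 1.935
v -2.716 -1.179 0.627
v -2.199 -1.492 1.845
v -2.544 -1.26 0.533
v -2.027 -1.574 1.752
v -2.349 -1.257 0.451
v -1.832 -1.571 1.669
v -2.164 -1.17 0.395
v -1.647 -1.484 1.613
v -2.021 -1.015 0.374
v -1.504 -1.328 1.592
v -1.945 -0.818 0.393
v -1.428 -1.131 1.611
f 2 1 4
f 2 4 3
f 4 1 5
f 4 5 3
f 5 1 6
f 5 6 3
f 6 1 7
f 6 7 3
f 7 1 8
f 7 8 3
f 8 1 9
f 8 9 3
f 9 1 10
f 9 10 3
f 10 1 11
f 10 11 3
f 11 1 12
f 11 12 3
f 12 1 13
f 12 13 3
f 13 1 14
f 13 14 3
f 14 1 15
f 14 15 3
f 15 1 16
f 15 16 3
f 16 1 2
f 16 2 3
f 18 20 17
f 21 18 17
f 17 20 19
f 19 21 17
f 18 24 20
f 22 18 21
f 22 24 18
f 20 24 19
f 23 21 19
f 19 24 23
f 23 22 21
f 24 22 23
f 26 25 29
f 26 29 27
f 27 29 30
f 27 30 28
f 29 25 31
f 29 31 30
f 30 31 32
f 30 32 28
f 31 25 33
f 31 33 32
f 32 33 34
f 32 34 28
f 33 25 35
f 33 35 34
f 34 35 36
f 34 36 28
f 35 25 37
f 35 37 36
f 36 37 38
f 36 38 28
f 37 25 39
f 37 39 38
f 38 39 40
f 38 40 28
f 39 25 41
f 39 41 40
f 40 41 42
f 40 42 28
f 41 25 43
f 41 43 42
f 42 43 44
f 42 44 28
f 43 25 45
f 43 45 44
f 44 45 46
f 44 46 28
f 45 25 47
f 45 47 46
f 46 47 48
f 46 48 28
f 47 25 49
f 47 49 48
f 48 49 50
f 48 50 28
f 49 25 51
f 49 51 50
f 50 51 52
f 50 52 28
f 51 25 53
f 51 53 52
f 52 53 54
f 52 54 28
f 53 25 55
f 53 55 54
f 54 55 56
f 54 56 28
f 55 25 26
f 55 26 56
f 56 26 27
f 56 27 28



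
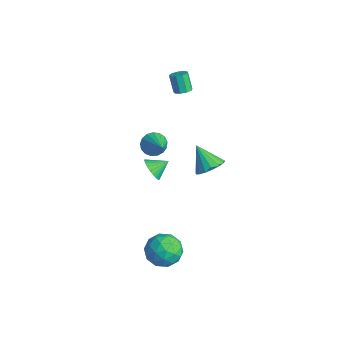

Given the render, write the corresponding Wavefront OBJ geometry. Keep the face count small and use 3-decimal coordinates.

v -2.923 1.104 3.057
v -2.538 1.446 3.249
v -3.092 1.459 4.336
v -3.477 1.116 4.143
v -2.823 1.642 3.101
v -3.377 1.655 4.188
v -3.155 1.587 2.933
v -3.709 1.6 4.02
v -3.378 1.305 2.822
v -3.932 1.318 3.909
v -3.388 0.929 2.821
v -3.943 0.942 3.908
v -3.181 0.634 2.931
v -3.735 0.647 4.017
v -2.853 0.56 3.099
v -3.407 0.573 4.186
v -2.558 0.739 3.247
v -3.112 0.752 4.334
v -2.433 1.089 3.306
v -2.987 1.102 4.393
v -0.952 -1.851 1.118
v -0.517 -1.489 0.568
v 0.532 -2.109 2.122
v -0.624 -1.208 0.798
v -0.806 -1.075 1.101
v -1.022 -1.12 1.409
v -1.221 -1.332 1.649
v -1.359 -1.664 1.769
v -1.404 -2.038 1.739
v -1.345 -2.369 1.567
v -1.196 -2.582 1.292
v -0.991 -2.628 0.977
v -0.778 -2.495 0.695
v -0.604 -2.215 0.51
v -0.51 -1.852 0.464
v 1.546 -3.313 1.606
v 1.888 -3.043 0.983
v 1.754 -2.407 2.114
v 1.608 -2.954 0.939
v 1.319 -2.92 0.997
v 1.065 -2.945 1.147
v 0.884 -3.027 1.367
v 0.803 -3.152 1.623
v 0.836 -3.302 1.877
v 0.976 -3.453 2.09
v 1.204 -3.584 2.228
v 1.483 -3.673 2.273
v 1.772 -3.707 2.215
v 2.027 -3.681 2.065
v 2.208 -3.6 1.845
v 2.288 -3.474 1.589
v 2.256 -3.325 1.335
v 2.115 -3.173 1.122
v -0.483 1.516 -2.177
v 0.011 2.11 -1.623
v -1.557 1.204 -0.883
v -0.301 2.377 -1.818
v -0.655 2.447 -2.095
v -0.969 2.304 -2.391
v -1.172 1.98 -2.637
v -1.217 1.55 -2.778
v -1.094 1.112 -2.782
v -0.831 0.767 -2.646
v -0.488 0.594 -2.403
v -0.144 0.631 -2.108
v 0.123 0.872 -1.829
v 0.25 1.26 -1.629
v 0.21 1.707 -1.555
v 2.56 -3.126 -3.517
v 3.366 -2.605 -4.123
v 3.514 -4.695 -3.597
v 4.32 -4.174 -4.203
v 4.172 -3.909 -3.109
v 3.582 -2.94 -3.059
v 3.298 -4.36 -4.661
v 2.708 -3.391 -4.611
v 3.822 -3.368 -4.83
v 4.363 -3.089 -3.871
v 2.517 -4.211 -3.849
v 3.058 -3.932 -2.89
v 2.88 -2.728 -3.813
v 4 -4.572 -3.907
v 3.913 -4.416 -3.264
v 4.387 -4.11 -3.62
v 3.006 -2.925 -3.187
v 3.48 -2.618 -3.544
v 3.954 -3.385 -2.948
v 3.4 -4.682 -4.176
v 3.874 -4.375 -4.533
v 2.493 -3.19 -4.1
v 2.967 -2.884 -4.456
v 2.926 -3.915 -4.772
v 3.621 -2.87 -4.584
v 4.182 -3.792 -4.632
v 3.581 -3.902 -4.901
v 3.235 -3.332 -4.871
v 3.939 -2.706 -4.021
v 4.5 -3.628 -4.068
v 4.412 -3.472 -3.425
v 4.066 -2.902 -3.396
v 4.207 -3.154 -4.436
v 2.38 -3.672 -3.652
v 2.941 -4.594 -3.699
v 2.814 -4.398 -4.324
v 2.468 -3.828 -4.295
v 2.698 -3.508 -3.088
v 3.259 -4.43 -3.136
v 3.645 -3.968 -2.849
v 3.299 -3.398 -2.819
v 2.673 -4.146 -3.284
f 2 1 5
f 2 5 3
f 3 5 6
f 3 6 4
f 5 1 7
f 5 7 6
f 6 7 8
f 6 8 4
f 7 1 9
f 7 9 8
f 8 9 10
f 8 10 4
f 9 1 11
f 9 11 10
f 10 11 12
f 10 12 4
f 11 1 13
f 11 13 12
f 12 13 14
f 12 14 4
f 13 1 15
f 13 15 14
f 14 15 16
f 14 16 4
f 15 1 17
f 15 17 16
f 16 17 18
f 16 18 4
f 17 1 19
f 17 19 18
f 18 19 20
f 18 20 4
f 19 1 2
f 19 2 20
f 20 2 3
f 20 3 4
f 22 21 24
f 22 24 23
f 24 21 25
f 24 25 23
f 25 21 26
f 25 26 23
f 26 21 27
f 26 27 23
f 27 21 28
f 27 28 23
f 28 21 29
f 28 29 23
f 29 21 30
f 29 30 23
f 30 21 31
f 30 31 23
f 31 21 32
f 31 32 23
f 32 21 33
f 32 33 23
f 33 21 34
f 33 34 23
f 34 21 35
f 34 35 23
f 35 21 22
f 35 22 23
f 37 36 39
f 37 39 38
f 39 36 40
f 39 40 38
f 40 36 41
f 40 41 38
f 41 36 42
f 41 42 38
f 42 36 43
f 42 43 38
f 43 36 44
f 43 44 38
f 44 36 45
f 44 45 38
f 45 36 46
f 45 46 38
f 46 36 47
f 46 47 38
f 47 36 48
f 47 48 38
f 48 36 49
f 48 49 38
f 49 36 50
f 49 50 38
f 50 36 51
f 50 51 38
f 51 36 52
f 51 52 38
f 52 36 53
f 52 53 38
f 53 36 37
f 53 37 38
f 55 54 57
f 55 57 56
f 57 54 58
f 57 58 56
f 58 54 59
f 58 59 56
f 59 54 60
f 59 60 56
f 60 54 61
f 60 61 56
f 61 54 62
f 61 62 56
f 62 54 63
f 62 63 56
f 63 54 64
f 63 64 56
f 64 54 65
f 64 65 56
f 65 54 66
f 65 66 56
f 66 54 67
f 66 67 56
f 67 54 68
f 67 68 56
f 68 54 55
f 68 55 56
f 69 106 85
f 106 80 109
f 85 109 74
f 106 109 85
f 69 85 81
f 85 74 86
f 81 86 70
f 85 86 81
f 69 81 90
f 81 70 91
f 90 91 76
f 81 91 90
f 69 90 102
f 90 76 105
f 102 105 79
f 90 105 102
f 69 102 106
f 102 79 110
f 106 110 80
f 102 110 106
f 70 86 97
f 86 74 100
f 97 100 78
f 86 100 97
f 74 109 87
f 109 80 108
f 87 108 73
f 109 108 87
f 80 110 107
f 110 79 103
f 107 103 71
f 110 103 107
f 79 105 104
f 105 76 92
f 104 92 75
f 105 92 104
f 76 91 96
f 91 70 93
f 96 93 77
f 91 93 96
f 72 98 84
f 98 78 99
f 84 99 73
f 98 99 84
f 72 84 82
f 84 73 83
f 82 83 71
f 84 83 82
f 72 82 89
f 82 71 88
f 89 88 75
f 82 88 89
f 72 89 94
f 89 75 95
f 94 95 77
f 89 95 94
f 72 94 98
f 94 77 101
f 98 101 78
f 94 101 98
f 73 99 87
f 99 78 100
f 87 100 74
f 99 100 87
f 71 83 107
f 83 73 108
f 107 108 80
f 83 108 107
f 75 88 104
f 88 71 103
f 104 103 79
f 88 103 104
f 77 95 96
f 95 75 92
f 96 92 76
f 95 92 96
f 78 101 97
f 101 77 93
f 97 93 70
f 101 93 97



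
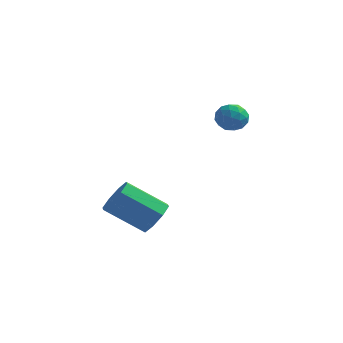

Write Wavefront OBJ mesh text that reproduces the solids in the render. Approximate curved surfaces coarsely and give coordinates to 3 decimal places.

v 1.889 -2.157 -3.677
v 2.338 -2.625 -3.243
v 0.921 -3.03 -2.21
v 0.471 -2.563 -2.643
v 2.327 -2.064 -3.038
v 0.91 -2.47 -2.005
v 2.059 -1.558 -3.207
v 0.642 -1.963 -2.174
v 1.691 -1.403 -3.651
v 0.274 -1.808 -2.618
v 1.439 -1.69 -4.11
v 0.022 -2.095 -3.077
v 1.45 -2.25 -4.315
v 0.033 -2.656 -3.282
v 1.718 -2.757 -4.146
v 0.301 -3.162 -3.113
v 2.086 -2.912 -3.702
v 0.669 -3.317 -2.669
v 2.637 2.099 0.39
v 3.07 2.602 0.28
v 3.05 1.558 -0.46
v 3.483 2.061 -0.57
v 3.55 1.673 -0.024
v 3.295 2.008 0.501
v 2.825 2.152 -0.681
v 2.57 2.487 -0.156
v 3.186 2.635 -0.382
v 3.634 2.339 0.023
v 2.486 1.821 -0.203
v 2.934 1.525 0.202
v 2.817 2.398 0.41
v 3.303 1.762 -0.59
v 3.342 1.534 -0.269
v 3.596 1.83 -0.334
v 2.95 2.049 0.54
v 3.204 2.345 0.475
v 3.486 1.799 0.296
v 2.916 1.815 -0.655
v 3.17 2.111 -0.72
v 2.524 2.33 0.154
v 2.778 2.626 0.089
v 2.634 2.361 -0.476
v 3.14 2.713 -0.045
v 3.382 2.395 -0.544
v 2.996 2.449 -0.609
v 2.846 2.645 -0.3
v 3.403 2.54 0.194
v 3.646 2.221 -0.306
v 3.685 1.994 0.015
v 3.535 2.19 0.324
v 3.471 2.559 -0.195
v 2.474 1.939 0.126
v 2.717 1.62 -0.374
v 2.585 1.97 -0.504
v 2.435 2.166 -0.195
v 2.738 1.765 0.364
v 2.98 1.447 -0.135
v 3.274 1.515 0.12
v 3.124 1.711 0.429
v 2.649 1.601 0.015
f 2 1 5
f 2 5 3
f 3 5 6
f 3 6 4
f 5 1 7
f 5 7 6
f 6 7 8
f 6 8 4
f 7 1 9
f 7 9 8
f 8 9 10
f 8 10 4
f 9 1 11
f 9 11 10
f 10 11 12
f 10 12 4
f 11 1 13
f 11 13 12
f 12 13 14
f 12 14 4
f 13 1 15
f 13 15 14
f 14 15 16
f 14 16 4
f 15 1 17
f 15 17 16
f 16 17 18
f 16 18 4
f 17 1 2
f 17 2 18
f 18 2 3
f 18 3 4
f 19 56 35
f 56 30 59
f 35 59 24
f 56 59 35
f 19 35 31
f 35 24 36
f 31 36 20
f 35 36 31
f 19 31 40
f 31 20 41
f 40 41 26
f 31 41 40
f 19 40 52
f 40 26 55
f 52 55 29
f 40 55 52
f 19 52 56
f 52 29 60
f 56 60 30
f 52 60 56
f 20 36 47
f 36 24 50
f 47 50 28
f 36 50 47
f 24 59 37
f 59 30 58
f 37 58 23
f 59 58 37
f 30 60 57
f 60 29 53
f 57 53 21
f 60 53 57
f 29 55 54
f 55 26 42
f 54 42 25
f 55 42 54
f 26 41 46
f 41 20 43
f 46 43 27
f 41 43 46
f 22 48 34
f 48 28 49
f 34 49 23
f 48 49 34
f 22 34 32
f 34 23 33
f 32 33 21
f 34 33 32
f 22 32 39
f 32 21 38
f 39 38 25
f 32 38 39
f 22 39 44
f 39 25 45
f 44 45 27
f 39 45 44
f 22 44 48
f 44 27 51
f 48 51 28
f 44 51 48
f 23 49 37
f 49 28 50
f 37 50 24
f 49 50 37
f 21 33 57
f 33 23 58
f 57 58 30
f 33 58 57
f 25 38 54
f 38 21 53
f 54 53 29
f 38 53 54
f 27 45 46
f 45 25 42
f 46 42 26
f 45 42 46
f 28 51 47
f 51 27 43
f 47 43 20
f 51 43 47



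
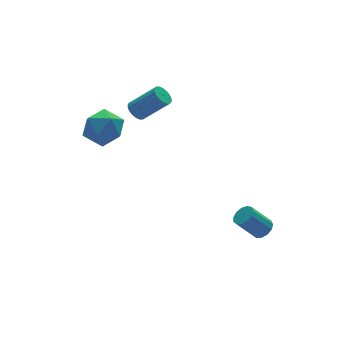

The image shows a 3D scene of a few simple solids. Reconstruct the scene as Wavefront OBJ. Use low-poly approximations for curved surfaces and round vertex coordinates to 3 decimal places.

v 1.41 -2.416 -3.973
v 1.809 -2.082 -3.767
v 0.989 -1.749 -2.721
v 0.59 -2.084 -2.927
v 1.634 -1.903 -3.96
v 0.815 -1.571 -2.914
v 1.389 -1.888 -4.158
v 0.569 -1.555 -3.111
v 1.15 -2.04 -4.296
v 0.33 -1.708 -3.25
v 0.993 -2.312 -4.333
v 0.174 -1.979 -3.286
v 0.969 -2.617 -4.255
v 0.15 -2.284 -3.208
v 1.085 -2.858 -4.087
v 0.265 -2.525 -3.041
v 1.304 -2.959 -3.884
v 0.484 -2.626 -2.837
v 1.556 -2.887 -3.708
v 0.737 -2.555 -2.662
v 1.762 -2.667 -3.617
v 0.943 -2.334 -2.571
v 1.856 -2.366 -3.639
v 1.037 -2.034 -2.593
v -1.842 3.108 1.412
v -1.563 2.856 1.025
v -0.579 2.2 2.161
v -0.858 2.452 2.548
v -1.448 3.065 1.046
v -0.463 2.41 2.182
v -1.41 3.284 1.139
v -0.426 2.628 2.275
v -1.459 3.467 1.287
v -0.474 2.811 2.423
v -1.583 3.579 1.459
v -0.599 2.923 2.595
v -1.758 3.598 1.622
v -0.774 2.942 2.758
v -1.951 3.52 1.744
v -0.966 2.864 2.88
v -2.121 3.36 1.799
v -1.137 2.704 2.935
v -2.237 3.15 1.778
v -1.252 2.495 2.914
v -2.274 2.932 1.685
v -1.29 2.276 2.821
v -2.226 2.749 1.537
v -1.241 2.093 2.673
v -2.101 2.637 1.365
v -1.117 1.981 2.501
v -1.926 2.618 1.202
v -0.942 1.962 2.338
v -1.734 2.696 1.08
v -0.749 2.04 2.216
v -4.524 3.023 0.838
v -3.735 3.329 0.231
v -3.425 2.431 1.969
v -2.636 2.737 1.362
v -3.234 3.446 1.835
v -3.913 3.811 1.136
v -3.247 1.949 1.064
v -3.926 2.314 0.365
v -2.946 2.665 0.371
v -2.938 3.59 0.848
v -4.222 2.17 1.352
v -4.214 3.095 1.829
f 2 1 5
f 2 5 3
f 3 5 6
f 3 6 4
f 5 1 7
f 5 7 6
f 6 7 8
f 6 8 4
f 7 1 9
f 7 9 8
f 8 9 10
f 8 10 4
f 9 1 11
f 9 11 10
f 10 11 12
f 10 12 4
f 11 1 13
f 11 13 12
f 12 13 14
f 12 14 4
f 13 1 15
f 13 15 14
f 14 15 16
f 14 16 4
f 15 1 17
f 15 17 16
f 16 17 18
f 16 18 4
f 17 1 19
f 17 19 18
f 18 19 20
f 18 20 4
f 19 1 21
f 19 21 20
f 20 21 22
f 20 22 4
f 21 1 23
f 21 23 22
f 22 23 24
f 22 24 4
f 23 1 2
f 23 2 24
f 24 2 3
f 24 3 4
f 26 25 29
f 26 29 27
f 27 29 30
f 27 30 28
f 29 25 31
f 29 31 30
f 30 31 32
f 30 32 28
f 31 25 33
f 31 33 32
f 32 33 34
f 32 34 28
f 33 25 35
f 33 35 34
f 34 35 36
f 34 36 28
f 35 25 37
f 35 37 36
f 36 37 38
f 36 38 28
f 37 25 39
f 37 39 38
f 38 39 40
f 38 40 28
f 39 25 41
f 39 41 40
f 40 41 42
f 40 42 28
f 41 25 43
f 41 43 42
f 42 43 44
f 42 44 28
f 43 25 45
f 43 45 44
f 44 45 46
f 44 46 28
f 45 25 47
f 45 47 46
f 46 47 48
f 46 48 28
f 47 25 49
f 47 49 48
f 48 49 50
f 48 50 28
f 49 25 51
f 49 51 50
f 50 51 52
f 50 52 28
f 51 25 53
f 51 53 52
f 52 53 54
f 52 54 28
f 53 25 26
f 53 26 54
f 54 26 27
f 54 27 28
f 55 66 60
f 55 60 56
f 55 56 62
f 55 62 65
f 55 65 66
f 56 60 64
f 60 66 59
f 66 65 57
f 65 62 61
f 62 56 63
f 58 64 59
f 58 59 57
f 58 57 61
f 58 61 63
f 58 63 64
f 59 64 60
f 57 59 66
f 61 57 65
f 63 61 62
f 64 63 56



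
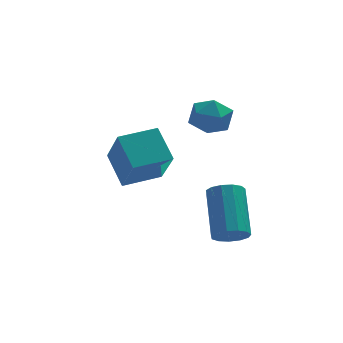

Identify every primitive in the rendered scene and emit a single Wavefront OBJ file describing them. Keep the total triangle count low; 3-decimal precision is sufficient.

v -4.103 -4.424 0.289
v -4.435 -3.349 1.155
v -4.298 -3.262 -1.227
v -4.63 -2.187 -0.361
v -2.73 -4.073 0.381
v -3.062 -2.998 1.247
v -2.925 -2.911 -1.135
v -3.257 -1.836 -0.269
v -0.875 0.945 -0.506
v -0.082 0.599 -0.618
v -1.258 -0.179 0.258
v -0.465 -0.525 0.146
v -0.565 0.185 0.643
v -0.328 0.88 0.171
v -1.012 -0.46 -0.531
v -0.775 0.235 -1.003
v -0.166 -0.27 -0.633
v 0.11 0.129 0.093
v -1.45 0.291 -0.453
v -1.174 0.69 0.273
v -0.854 -4.298 -3.395
v -0.234 -4.177 -3.617
v -0.105 -2.58 -2.387
v -0.726 -2.702 -2.165
v -0.467 -3.985 -3.843
v -0.339 -2.388 -2.613
v -0.823 -3.892 -3.927
v -0.695 -2.295 -2.696
v -1.189 -3.928 -3.841
v -1.061 -2.331 -2.611
v -1.449 -4.082 -3.614
v -1.321 -2.485 -2.384
v -1.52 -4.304 -3.318
v -1.391 -2.707 -2.088
v -1.379 -4.525 -3.046
v -1.251 -2.928 -1.816
v -1.072 -4.674 -2.885
v -0.943 -3.077 -1.655
v -0.696 -4.704 -2.886
v -0.567 -3.107 -1.655
v -0.37 -4.605 -3.048
v -0.241 -3.008 -1.818
v -0.198 -4.408 -3.321
v -0.069 -2.811 -2.091
f 2 4 1
f 5 2 1
f 1 4 3
f 3 5 1
f 2 8 4
f 6 2 5
f 6 8 2
f 4 8 3
f 7 5 3
f 3 8 7
f 7 6 5
f 8 6 7
f 9 20 14
f 9 14 10
f 9 10 16
f 9 16 19
f 9 19 20
f 10 14 18
f 14 20 13
f 20 19 11
f 19 16 15
f 16 10 17
f 12 18 13
f 12 13 11
f 12 11 15
f 12 15 17
f 12 17 18
f 13 18 14
f 11 13 20
f 15 11 19
f 17 15 16
f 18 17 10
f 22 21 25
f 22 25 23
f 23 25 26
f 23 26 24
f 25 21 27
f 25 27 26
f 26 27 28
f 26 28 24
f 27 21 29
f 27 29 28
f 28 29 30
f 28 30 24
f 29 21 31
f 29 31 30
f 30 31 32
f 30 32 24
f 31 21 33
f 31 33 32
f 32 33 34
f 32 34 24
f 33 21 35
f 33 35 34
f 34 35 36
f 34 36 24
f 35 21 37
f 35 37 36
f 36 37 38
f 36 38 24
f 37 21 39
f 37 39 38
f 38 39 40
f 38 40 24
f 39 21 41
f 39 41 40
f 40 41 42
f 40 42 24
f 41 21 43
f 41 43 42
f 42 43 44
f 42 44 24
f 43 21 22
f 43 22 44
f 44 22 23
f 44 23 24



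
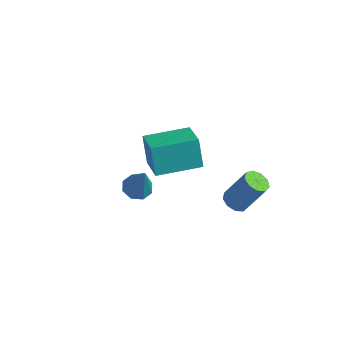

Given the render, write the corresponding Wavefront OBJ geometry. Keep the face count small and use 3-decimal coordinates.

v 0.212 -1.619 -0.009
v 0.771 -1.426 -0.195
v 0.788 -1.841 1.489
v 0.498 -1.07 -0.038
v 0.058 -1.037 0.136
v -0.292 -1.344 0.225
v -0.347 -1.813 0.177
v -0.074 -2.169 0.02
v 0.366 -2.202 -0.154
v 0.716 -1.894 -0.243
v 1.821 2.611 -3.593
v 2.275 2.842 -3.891
v 2.972 3.339 -2.446
v 2.519 3.109 -2.147
v 1.985 3.119 -3.846
v 2.682 3.616 -2.401
v 1.618 3.158 -3.683
v 2.315 3.655 -2.237
v 1.346 2.941 -3.477
v 2.043 3.439 -2.032
v 1.297 2.571 -3.326
v 1.994 3.068 -1.88
v 1.493 2.219 -3.299
v 2.19 2.716 -1.854
v 1.843 2.051 -3.41
v 2.54 2.548 -1.965
v 2.182 2.145 -3.606
v 2.88 2.642 -2.161
v 2.353 2.457 -3.796
v 3.051 2.955 -2.351
v -1.519 1.652 -3.241
v -1.989 1.949 -1.912
v -2.684 2.545 -3.852
v -3.154 2.842 -2.524
v -0.306 3.278 -3.176
v -0.776 3.575 -1.848
v -1.471 4.171 -3.788
v -1.941 4.468 -2.459
f 2 1 4
f 2 4 3
f 4 1 5
f 4 5 3
f 5 1 6
f 5 6 3
f 6 1 7
f 6 7 3
f 7 1 8
f 7 8 3
f 8 1 9
f 8 9 3
f 9 1 10
f 9 10 3
f 10 1 2
f 10 2 3
f 12 11 15
f 12 15 13
f 13 15 16
f 13 16 14
f 15 11 17
f 15 17 16
f 16 17 18
f 16 18 14
f 17 11 19
f 17 19 18
f 18 19 20
f 18 20 14
f 19 11 21
f 19 21 20
f 20 21 22
f 20 22 14
f 21 11 23
f 21 23 22
f 22 23 24
f 22 24 14
f 23 11 25
f 23 25 24
f 24 25 26
f 24 26 14
f 25 11 27
f 25 27 26
f 26 27 28
f 26 28 14
f 27 11 29
f 27 29 28
f 28 29 30
f 28 30 14
f 29 11 12
f 29 12 30
f 30 12 13
f 30 13 14
f 32 34 31
f 35 32 31
f 31 34 33
f 33 35 31
f 32 38 34
f 36 32 35
f 36 38 32
f 34 38 33
f 37 35 33
f 33 38 37
f 37 36 35
f 38 36 37



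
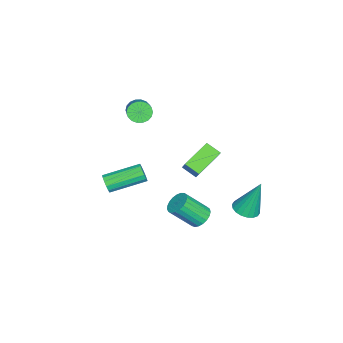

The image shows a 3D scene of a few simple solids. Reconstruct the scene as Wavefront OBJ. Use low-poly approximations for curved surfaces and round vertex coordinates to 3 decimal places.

v 0.104 2.389 2.028
v -0.09 1.644 2.455
v 0.74 2.699 2.856
v 0.547 1.955 3.284
v 1.393 1.645 1.316
v 1.2 0.901 1.744
v 2.03 1.956 2.145
v 1.836 1.211 2.572
v -2.948 -2.481 2.24
v -2.567 -2.513 1.715
v -0.951 -1.972 2.854
v -1.332 -1.939 3.38
v -2.657 -2.238 1.712
v -1.041 -1.697 2.852
v -2.804 -2.012 1.814
v -1.188 -1.47 2.953
v -2.98 -1.877 2
v -1.364 -1.336 3.139
v -3.15 -1.863 2.234
v -1.534 -1.322 3.373
v -3.28 -1.971 2.469
v -1.664 -1.429 3.608
v -3.344 -2.179 2.659
v -1.728 -1.638 3.798
v -3.329 -2.448 2.766
v -1.713 -1.907 3.905
v -3.239 -2.723 2.768
v -1.623 -2.182 3.908
v -3.092 -2.95 2.667
v -1.476 -2.408 3.806
v -2.916 -3.084 2.481
v -1.3 -2.543 3.62
v -2.746 -3.098 2.247
v -1.13 -2.557 3.386
v -2.616 -2.991 2.012
v -1 -2.449 3.151
v -2.552 -2.782 1.822
v -0.936 -2.241 2.961
v -1.28 -3.763 -2.582
v -1.12 -3.516 -3.081
v -2 -1.77 -2.498
v -2.16 -2.017 -1.998
v -1.391 -3.634 -3.136
v -2.27 -1.888 -2.553
v -1.632 -3.786 -3.042
v -2.511 -2.04 -2.459
v -1.779 -3.933 -2.825
v -2.658 -2.187 -2.242
v -1.792 -4.034 -2.543
v -2.671 -2.288 -1.959
v -1.668 -4.062 -2.271
v -2.547 -2.316 -1.687
v -1.44 -4.01 -2.082
v -2.32 -2.264 -1.499
v -1.17 -3.892 -2.027
v -2.049 -2.146 -1.444
v -0.929 -3.74 -2.121
v -1.808 -1.994 -1.538
v -0.782 -3.593 -2.338
v -1.661 -1.847 -1.755
v -0.769 -3.492 -2.621
v -1.648 -1.746 -2.037
v -0.893 -3.464 -2.893
v -1.772 -1.718 -2.309
v -1.349 3.553 -3.003
v -0.96 2.954 -2.774
v -1.451 4.267 -0.957
v -0.72 3.177 -2.84
v -0.605 3.474 -2.938
v -0.638 3.787 -3.049
v -0.811 4.054 -3.151
v -1.09 4.221 -3.224
v -1.421 4.256 -3.253
v -1.737 4.152 -3.232
v -1.977 3.929 -3.166
v -2.092 3.631 -3.068
v -2.059 3.318 -2.957
v -1.886 3.051 -2.855
v -1.607 2.884 -2.783
v -1.276 2.849 -2.754
v -0.265 1.471 -3.214
v 0.359 1.762 -3.161
v 0.768 0.659 -1.933
v 0.145 0.369 -1.986
v 0.206 1.915 -2.972
v 0.615 0.812 -1.745
v -0.029 1.991 -2.826
v 0.38 0.888 -1.598
v -0.304 1.977 -2.746
v 0.105 0.874 -1.519
v -0.573 1.876 -2.747
v -0.163 0.773 -1.52
v -0.788 1.705 -2.829
v -0.379 0.602 -1.602
v -0.913 1.493 -2.978
v -0.503 0.391 -1.75
v -0.925 1.278 -3.167
v -0.516 0.175 -1.94
v -0.824 1.096 -3.364
v -0.415 -0.006 -2.137
v -0.626 0.979 -3.536
v -0.216 -0.124 -2.308
v -0.365 0.947 -3.651
v 0.044 -0.155 -2.424
v -0.087 1.006 -3.691
v 0.322 -0.097 -2.464
v 0.16 1.145 -3.649
v 0.57 0.042 -2.421
v 0.334 1.341 -3.531
v 0.743 0.238 -2.303
v 0.404 1.559 -3.358
v 0.814 0.456 -2.131
f 2 4 1
f 5 2 1
f 1 4 3
f 3 5 1
f 2 8 4
f 6 2 5
f 6 8 2
f 4 8 3
f 7 5 3
f 3 8 7
f 7 6 5
f 8 6 7
f 10 9 13
f 10 13 11
f 11 13 14
f 11 14 12
f 13 9 15
f 13 15 14
f 14 15 16
f 14 16 12
f 15 9 17
f 15 17 16
f 16 17 18
f 16 18 12
f 17 9 19
f 17 19 18
f 18 19 20
f 18 20 12
f 19 9 21
f 19 21 20
f 20 21 22
f 20 22 12
f 21 9 23
f 21 23 22
f 22 23 24
f 22 24 12
f 23 9 25
f 23 25 24
f 24 25 26
f 24 26 12
f 25 9 27
f 25 27 26
f 26 27 28
f 26 28 12
f 27 9 29
f 27 29 28
f 28 29 30
f 28 30 12
f 29 9 31
f 29 31 30
f 30 31 32
f 30 32 12
f 31 9 33
f 31 33 32
f 32 33 34
f 32 34 12
f 33 9 35
f 33 35 34
f 34 35 36
f 34 36 12
f 35 9 37
f 35 37 36
f 36 37 38
f 36 38 12
f 37 9 10
f 37 10 38
f 38 10 11
f 38 11 12
f 40 39 43
f 40 43 41
f 41 43 44
f 41 44 42
f 43 39 45
f 43 45 44
f 44 45 46
f 44 46 42
f 45 39 47
f 45 47 46
f 46 47 48
f 46 48 42
f 47 39 49
f 47 49 48
f 48 49 50
f 48 50 42
f 49 39 51
f 49 51 50
f 50 51 52
f 50 52 42
f 51 39 53
f 51 53 52
f 52 53 54
f 52 54 42
f 53 39 55
f 53 55 54
f 54 55 56
f 54 56 42
f 55 39 57
f 55 57 56
f 56 57 58
f 56 58 42
f 57 39 59
f 57 59 58
f 58 59 60
f 58 60 42
f 59 39 61
f 59 61 60
f 60 61 62
f 60 62 42
f 61 39 63
f 61 63 62
f 62 63 64
f 62 64 42
f 63 39 40
f 63 40 64
f 64 40 41
f 64 41 42
f 66 65 68
f 66 68 67
f 68 65 69
f 68 69 67
f 69 65 70
f 69 70 67
f 70 65 71
f 70 71 67
f 71 65 72
f 71 72 67
f 72 65 73
f 72 73 67
f 73 65 74
f 73 74 67
f 74 65 75
f 74 75 67
f 75 65 76
f 75 76 67
f 76 65 77
f 76 77 67
f 77 65 78
f 77 78 67
f 78 65 79
f 78 79 67
f 79 65 80
f 79 80 67
f 80 65 66
f 80 66 67
f 82 81 85
f 82 85 83
f 83 85 86
f 83 86 84
f 85 81 87
f 85 87 86
f 86 87 88
f 86 88 84
f 87 81 89
f 87 89 88
f 88 89 90
f 88 90 84
f 89 81 91
f 89 91 90
f 90 91 92
f 90 92 84
f 91 81 93
f 91 93 92
f 92 93 94
f 92 94 84
f 93 81 95
f 93 95 94
f 94 95 96
f 94 96 84
f 95 81 97
f 95 97 96
f 96 97 98
f 96 98 84
f 97 81 99
f 97 99 98
f 98 99 100
f 98 100 84
f 99 81 101
f 99 101 100
f 100 101 102
f 100 102 84
f 101 81 103
f 101 103 102
f 102 103 104
f 102 104 84
f 103 81 105
f 103 105 104
f 104 105 106
f 104 106 84
f 105 81 107
f 105 107 106
f 106 107 108
f 106 108 84
f 107 81 109
f 107 109 108
f 108 109 110
f 108 110 84
f 109 81 111
f 109 111 110
f 110 111 112
f 110 112 84
f 111 81 82
f 111 82 112
f 112 82 83
f 112 83 84



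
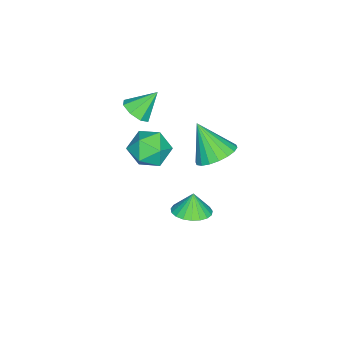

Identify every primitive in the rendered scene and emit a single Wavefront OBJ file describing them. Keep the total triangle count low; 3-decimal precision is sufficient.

v 1.297 2.661 -3.858
v 1.985 3.395 -3.636
v 0.983 2.619 -2.742
v 1.635 3.625 -3.726
v 1.227 3.689 -3.839
v 0.831 3.574 -3.955
v 0.515 3.302 -4.054
v 0.335 2.919 -4.12
v 0.321 2.491 -4.14
v 0.476 2.093 -4.111
v 0.773 1.793 -4.039
v 1.161 1.643 -3.935
v 1.572 1.669 -3.818
v 1.936 1.867 -3.708
v 2.189 2.202 -3.624
v 2.288 2.616 -3.58
v 2.216 3.038 -3.584
v 0.973 -0.376 2.734
v 1.693 -0.36 3.185
v 0.247 0.436 3.866
v 1.639 0.15 2.785
v 1.194 0.352 2.355
v 0.62 0.127 2.147
v 0.252 -0.392 2.284
v 0.307 -0.901 2.684
v 0.751 -1.103 3.114
v 1.326 -0.879 3.322
v 2.064 4.206 2.082
v 2.909 4.669 2.592
v 1.696 3.054 3.738
v 2.538 4.959 2.711
v 2.074 5.1 2.706
v 1.608 5.063 2.577
v 1.232 4.857 2.35
v 1.021 4.522 2.07
v 1.017 4.124 1.792
v 1.22 3.742 1.572
v 1.59 3.452 1.453
v 2.054 3.312 1.458
v 2.52 3.348 1.587
v 2.896 3.555 1.814
v 3.107 3.89 2.094
v 3.112 4.288 2.372
v 1.261 0.994 1.828
v 2.28 1.452 1.488
v 1.26 -0.132 0.312
v 2.279 0.326 -0.028
v 2.231 -0.35 0.923
v 2.232 0.346 1.859
v 1.308 0.974 -0.059
v 1.309 1.67 0.877
v 2.309 1.439 0.321
v 2.879 0.621 0.928
v 0.661 0.699 0.872
v 1.231 -0.119 1.479
f 2 1 4
f 2 4 3
f 4 1 5
f 4 5 3
f 5 1 6
f 5 6 3
f 6 1 7
f 6 7 3
f 7 1 8
f 7 8 3
f 8 1 9
f 8 9 3
f 9 1 10
f 9 10 3
f 10 1 11
f 10 11 3
f 11 1 12
f 11 12 3
f 12 1 13
f 12 13 3
f 13 1 14
f 13 14 3
f 14 1 15
f 14 15 3
f 15 1 16
f 15 16 3
f 16 1 17
f 16 17 3
f 17 1 2
f 17 2 3
f 19 18 21
f 19 21 20
f 21 18 22
f 21 22 20
f 22 18 23
f 22 23 20
f 23 18 24
f 23 24 20
f 24 18 25
f 24 25 20
f 25 18 26
f 25 26 20
f 26 18 27
f 26 27 20
f 27 18 19
f 27 19 20
f 29 28 31
f 29 31 30
f 31 28 32
f 31 32 30
f 32 28 33
f 32 33 30
f 33 28 34
f 33 34 30
f 34 28 35
f 34 35 30
f 35 28 36
f 35 36 30
f 36 28 37
f 36 37 30
f 37 28 38
f 37 38 30
f 38 28 39
f 38 39 30
f 39 28 40
f 39 40 30
f 40 28 41
f 40 41 30
f 41 28 42
f 41 42 30
f 42 28 43
f 42 43 30
f 43 28 29
f 43 29 30
f 44 55 49
f 44 49 45
f 44 45 51
f 44 51 54
f 44 54 55
f 45 49 53
f 49 55 48
f 55 54 46
f 54 51 50
f 51 45 52
f 47 53 48
f 47 48 46
f 47 46 50
f 47 50 52
f 47 52 53
f 48 53 49
f 46 48 55
f 50 46 54
f 52 50 51
f 53 52 45



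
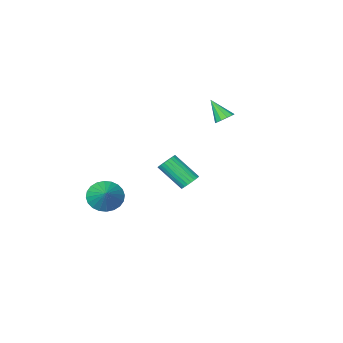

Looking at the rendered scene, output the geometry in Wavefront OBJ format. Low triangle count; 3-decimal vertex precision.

v 1.049 -3.068 -4.021
v 2.014 -3.247 -4.366
v 1.611 -1.892 -3.059
v 1.885 -2.968 -4.631
v 1.629 -2.705 -4.804
v 1.285 -2.497 -4.857
v 0.905 -2.376 -4.783
v 0.547 -2.36 -4.593
v 0.265 -2.452 -4.316
v 0.103 -2.638 -3.994
v 0.084 -2.89 -3.676
v 0.213 -3.168 -3.411
v 0.469 -3.432 -3.238
v 0.813 -3.64 -3.185
v 1.194 -3.761 -3.259
v 1.552 -3.776 -3.449
v 1.834 -3.684 -3.726
v 1.996 -3.498 -4.048
v -3.88 1.016 2.413
v -3.448 1.373 2.563
v -3.54 0.144 3.507
v -3.743 1.477 2.738
v -4.091 1.405 2.789
v -4.358 1.185 2.696
v -4.442 0.9 2.495
v -4.312 0.66 2.263
v -4.017 0.556 2.088
v -3.669 0.628 2.038
v -3.402 0.848 2.13
v -3.318 1.133 2.331
v 0.223 4.47 0.416
v 0.713 4.455 0.105
v 1.446 3.355 1.313
v 0.957 3.37 1.624
v 0.752 4.631 0.242
v 1.486 3.531 1.449
v 0.712 4.782 0.405
v 1.445 3.683 1.612
v 0.597 4.887 0.569
v 1.33 3.787 1.777
v 0.425 4.927 0.711
v 1.158 3.828 1.918
v 0.222 4.898 0.807
v 0.955 3.799 2.015
v 0.02 4.804 0.844
v 0.753 3.705 2.052
v -0.152 4.659 0.816
v 0.582 3.559 2.024
v -0.266 4.485 0.727
v 0.467 3.385 1.935
v -0.306 4.309 0.591
v 0.428 3.209 1.798
v -0.265 4.157 0.428
v 0.468 3.058 1.635
v -0.15 4.053 0.263
v 0.583 2.953 1.471
v 0.022 4.012 0.122
v 0.755 2.913 1.329
v 0.225 4.041 0.025
v 0.958 2.942 1.233
v 0.427 4.135 -0.012
v 1.16 3.036 1.196
v 0.598 4.281 0.016
v 1.332 3.181 1.224
f 2 1 4
f 2 4 3
f 4 1 5
f 4 5 3
f 5 1 6
f 5 6 3
f 6 1 7
f 6 7 3
f 7 1 8
f 7 8 3
f 8 1 9
f 8 9 3
f 9 1 10
f 9 10 3
f 10 1 11
f 10 11 3
f 11 1 12
f 11 12 3
f 12 1 13
f 12 13 3
f 13 1 14
f 13 14 3
f 14 1 15
f 14 15 3
f 15 1 16
f 15 16 3
f 16 1 17
f 16 17 3
f 17 1 18
f 17 18 3
f 18 1 2
f 18 2 3
f 20 19 22
f 20 22 21
f 22 19 23
f 22 23 21
f 23 19 24
f 23 24 21
f 24 19 25
f 24 25 21
f 25 19 26
f 25 26 21
f 26 19 27
f 26 27 21
f 27 19 28
f 27 28 21
f 28 19 29
f 28 29 21
f 29 19 30
f 29 30 21
f 30 19 20
f 30 20 21
f 32 31 35
f 32 35 33
f 33 35 36
f 33 36 34
f 35 31 37
f 35 37 36
f 36 37 38
f 36 38 34
f 37 31 39
f 37 39 38
f 38 39 40
f 38 40 34
f 39 31 41
f 39 41 40
f 40 41 42
f 40 42 34
f 41 31 43
f 41 43 42
f 42 43 44
f 42 44 34
f 43 31 45
f 43 45 44
f 44 45 46
f 44 46 34
f 45 31 47
f 45 47 46
f 46 47 48
f 46 48 34
f 47 31 49
f 47 49 48
f 48 49 50
f 48 50 34
f 49 31 51
f 49 51 50
f 50 51 52
f 50 52 34
f 51 31 53
f 51 53 52
f 52 53 54
f 52 54 34
f 53 31 55
f 53 55 54
f 54 55 56
f 54 56 34
f 55 31 57
f 55 57 56
f 56 57 58
f 56 58 34
f 57 31 59
f 57 59 58
f 58 59 60
f 58 60 34
f 59 31 61
f 59 61 60
f 60 61 62
f 60 62 34
f 61 31 63
f 61 63 62
f 62 63 64
f 62 64 34
f 63 31 32
f 63 32 64
f 64 32 33
f 64 33 34

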